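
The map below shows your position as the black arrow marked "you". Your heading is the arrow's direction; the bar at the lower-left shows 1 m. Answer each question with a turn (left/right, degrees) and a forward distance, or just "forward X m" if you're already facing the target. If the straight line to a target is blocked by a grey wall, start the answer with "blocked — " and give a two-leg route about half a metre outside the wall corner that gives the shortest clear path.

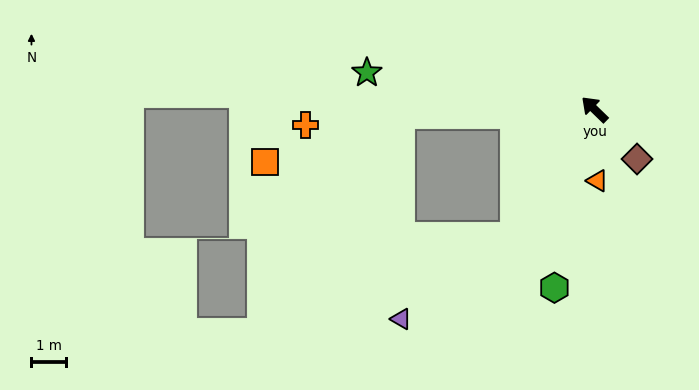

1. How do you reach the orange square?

blocked — turn left 46°, forward 5.6 m, then turn left 17°, forward 4.2 m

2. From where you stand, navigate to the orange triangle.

turn left 136°, forward 2.1 m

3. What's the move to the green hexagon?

turn left 122°, forward 5.3 m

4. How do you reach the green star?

turn left 35°, forward 6.7 m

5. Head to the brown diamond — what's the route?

turn left 175°, forward 1.9 m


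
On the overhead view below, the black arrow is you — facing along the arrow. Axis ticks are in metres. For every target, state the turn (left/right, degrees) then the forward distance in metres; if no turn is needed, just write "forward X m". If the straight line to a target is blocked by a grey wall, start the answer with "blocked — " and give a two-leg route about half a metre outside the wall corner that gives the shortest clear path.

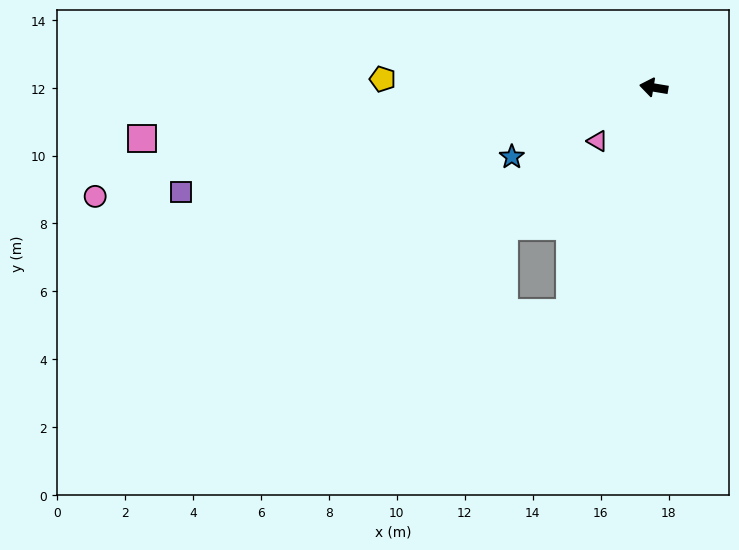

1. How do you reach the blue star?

turn left 36°, forward 4.7 m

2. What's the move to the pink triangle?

turn left 53°, forward 2.3 m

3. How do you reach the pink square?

turn left 15°, forward 15.1 m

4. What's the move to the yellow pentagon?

turn left 8°, forward 8.0 m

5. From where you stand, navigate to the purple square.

turn left 22°, forward 14.3 m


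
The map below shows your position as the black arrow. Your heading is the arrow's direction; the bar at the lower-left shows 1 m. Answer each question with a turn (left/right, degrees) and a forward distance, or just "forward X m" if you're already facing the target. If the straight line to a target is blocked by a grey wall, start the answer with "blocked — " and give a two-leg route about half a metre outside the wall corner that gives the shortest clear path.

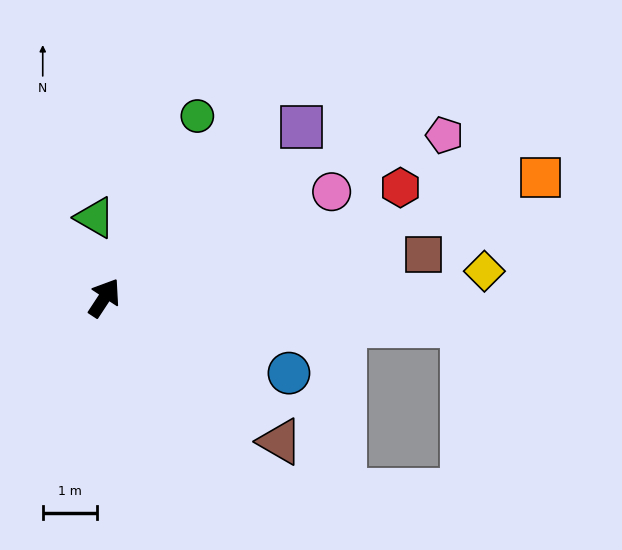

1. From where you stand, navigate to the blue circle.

turn right 79°, forward 3.6 m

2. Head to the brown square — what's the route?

turn right 49°, forward 5.9 m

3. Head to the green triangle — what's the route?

turn left 40°, forward 1.5 m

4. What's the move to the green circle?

turn left 6°, forward 3.7 m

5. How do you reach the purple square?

turn right 16°, forward 4.8 m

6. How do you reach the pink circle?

turn right 32°, forward 4.6 m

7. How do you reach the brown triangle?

turn right 96°, forward 4.2 m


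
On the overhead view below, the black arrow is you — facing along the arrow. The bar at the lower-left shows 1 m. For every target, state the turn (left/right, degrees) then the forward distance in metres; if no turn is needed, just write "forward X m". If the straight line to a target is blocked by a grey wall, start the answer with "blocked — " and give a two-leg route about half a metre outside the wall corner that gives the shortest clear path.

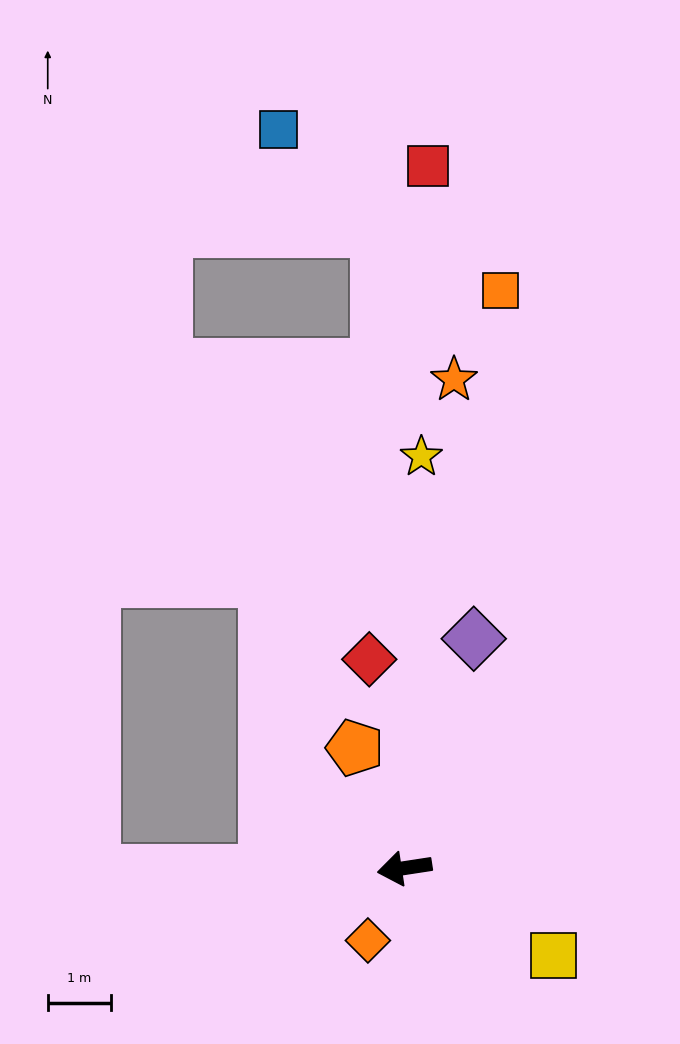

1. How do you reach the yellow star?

turn right 101°, forward 6.6 m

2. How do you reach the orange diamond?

turn left 54°, forward 1.3 m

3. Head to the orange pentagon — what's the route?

turn right 76°, forward 2.1 m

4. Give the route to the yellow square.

turn left 141°, forward 2.8 m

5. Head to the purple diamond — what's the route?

turn right 115°, forward 3.8 m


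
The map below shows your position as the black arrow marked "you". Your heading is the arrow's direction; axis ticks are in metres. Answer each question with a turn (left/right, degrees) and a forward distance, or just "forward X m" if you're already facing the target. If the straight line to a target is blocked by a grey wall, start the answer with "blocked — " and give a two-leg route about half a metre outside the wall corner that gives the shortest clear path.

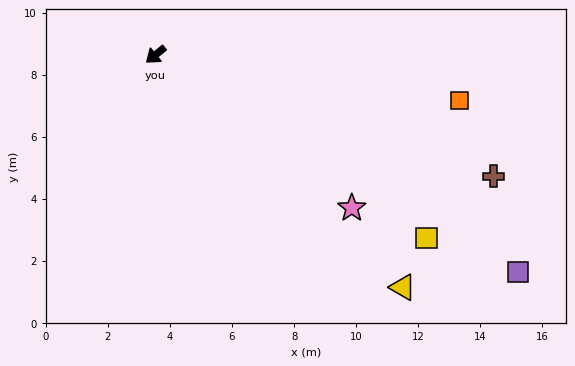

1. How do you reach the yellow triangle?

turn left 98°, forward 10.9 m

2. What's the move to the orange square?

turn left 132°, forward 9.9 m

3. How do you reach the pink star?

turn left 103°, forward 8.0 m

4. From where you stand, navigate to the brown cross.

turn left 121°, forward 11.6 m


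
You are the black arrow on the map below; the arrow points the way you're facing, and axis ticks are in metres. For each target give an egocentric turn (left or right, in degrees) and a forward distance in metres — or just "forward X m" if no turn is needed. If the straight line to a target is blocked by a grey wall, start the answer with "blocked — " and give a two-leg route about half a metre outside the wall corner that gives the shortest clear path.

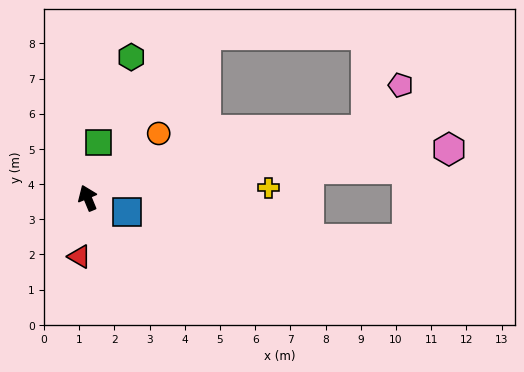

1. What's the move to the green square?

turn right 34°, forward 1.6 m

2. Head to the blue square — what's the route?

turn right 132°, forward 1.2 m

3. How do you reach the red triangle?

turn left 150°, forward 1.7 m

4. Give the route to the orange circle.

turn right 70°, forward 2.7 m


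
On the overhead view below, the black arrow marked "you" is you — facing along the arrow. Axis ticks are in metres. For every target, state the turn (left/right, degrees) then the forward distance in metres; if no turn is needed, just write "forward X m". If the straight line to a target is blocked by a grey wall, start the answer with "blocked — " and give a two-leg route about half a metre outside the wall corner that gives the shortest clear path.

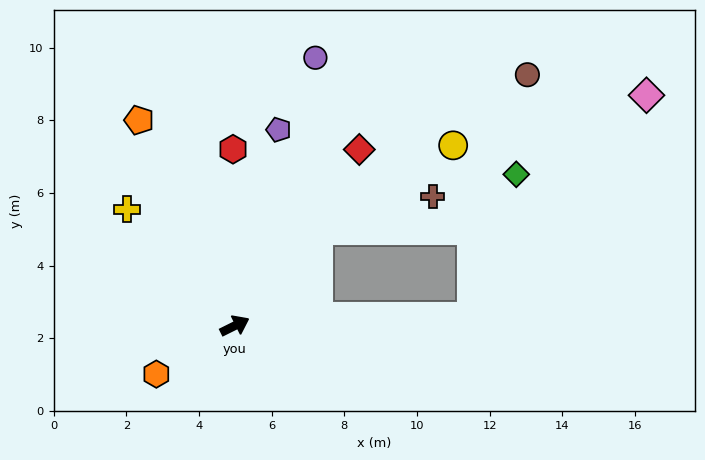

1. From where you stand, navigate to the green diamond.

blocked — turn right 24°, forward 6.5 m, then turn left 70°, forward 4.1 m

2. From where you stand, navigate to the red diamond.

turn left 28°, forward 5.9 m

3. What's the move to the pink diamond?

blocked — turn right 24°, forward 6.5 m, then turn left 49°, forward 7.8 m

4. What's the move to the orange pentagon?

turn left 88°, forward 6.2 m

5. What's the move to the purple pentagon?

turn left 51°, forward 5.5 m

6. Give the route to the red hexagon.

turn left 64°, forward 4.9 m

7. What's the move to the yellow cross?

turn left 106°, forward 4.4 m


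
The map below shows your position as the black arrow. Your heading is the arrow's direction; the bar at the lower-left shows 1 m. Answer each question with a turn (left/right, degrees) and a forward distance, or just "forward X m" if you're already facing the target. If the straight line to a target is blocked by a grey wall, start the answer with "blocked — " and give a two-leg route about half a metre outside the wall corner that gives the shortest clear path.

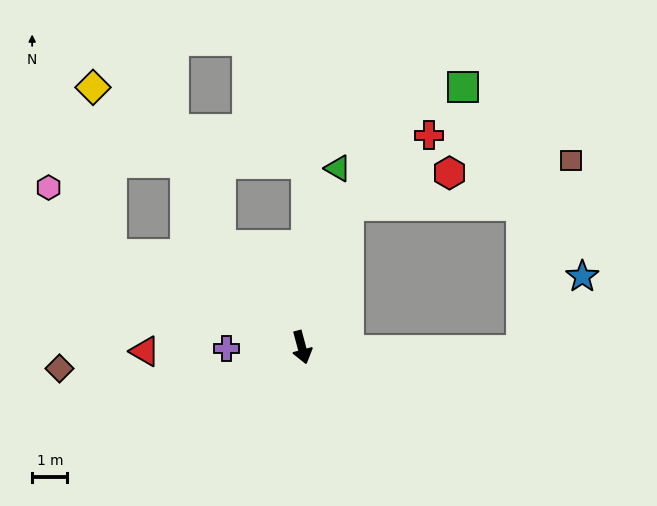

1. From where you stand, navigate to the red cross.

blocked — turn left 146°, forward 4.2 m, then turn right 29°, forward 3.0 m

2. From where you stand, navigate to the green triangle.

turn left 154°, forward 5.2 m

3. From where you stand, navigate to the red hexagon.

blocked — turn left 146°, forward 4.2 m, then turn right 52°, forward 3.0 m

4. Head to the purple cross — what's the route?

turn right 104°, forward 2.1 m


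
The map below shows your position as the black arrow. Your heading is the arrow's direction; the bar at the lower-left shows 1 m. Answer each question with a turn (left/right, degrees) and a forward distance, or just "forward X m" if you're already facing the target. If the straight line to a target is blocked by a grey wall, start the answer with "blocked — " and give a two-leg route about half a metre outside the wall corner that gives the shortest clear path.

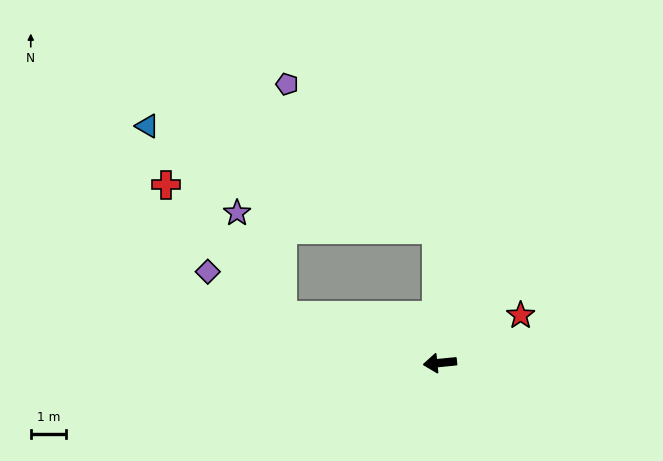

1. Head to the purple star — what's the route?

blocked — turn right 22°, forward 4.7 m, then turn right 50°, forward 3.2 m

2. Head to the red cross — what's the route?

blocked — turn right 22°, forward 4.7 m, then turn right 32°, forward 5.0 m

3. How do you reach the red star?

turn right 155°, forward 2.7 m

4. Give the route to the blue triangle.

blocked — turn right 94°, forward 3.8 m, then turn left 69°, forward 8.8 m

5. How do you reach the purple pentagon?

blocked — turn right 94°, forward 3.8 m, then turn left 44°, forward 5.9 m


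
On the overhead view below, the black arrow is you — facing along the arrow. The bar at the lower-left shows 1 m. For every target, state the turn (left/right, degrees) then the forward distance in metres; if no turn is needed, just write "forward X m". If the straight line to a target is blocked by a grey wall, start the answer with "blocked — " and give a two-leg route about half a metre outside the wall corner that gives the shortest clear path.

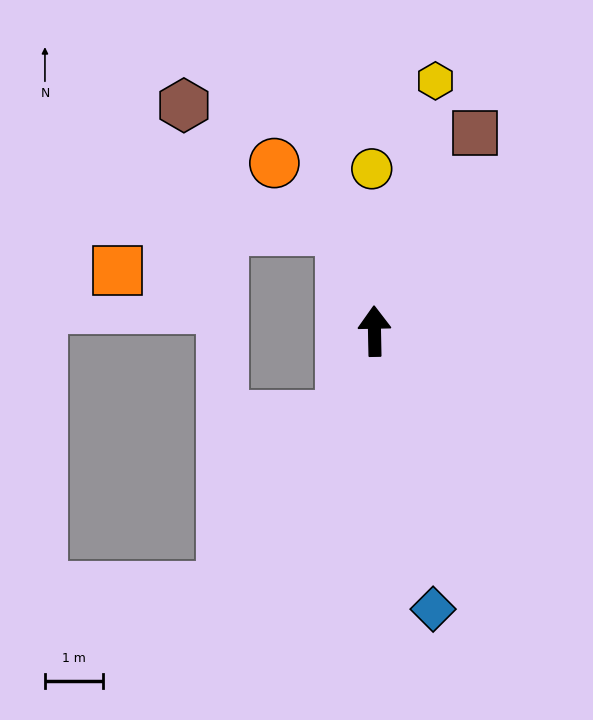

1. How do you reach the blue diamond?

turn right 169°, forward 4.9 m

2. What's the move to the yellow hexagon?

turn right 15°, forward 4.4 m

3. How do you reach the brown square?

turn right 28°, forward 3.8 m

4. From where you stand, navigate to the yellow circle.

forward 2.8 m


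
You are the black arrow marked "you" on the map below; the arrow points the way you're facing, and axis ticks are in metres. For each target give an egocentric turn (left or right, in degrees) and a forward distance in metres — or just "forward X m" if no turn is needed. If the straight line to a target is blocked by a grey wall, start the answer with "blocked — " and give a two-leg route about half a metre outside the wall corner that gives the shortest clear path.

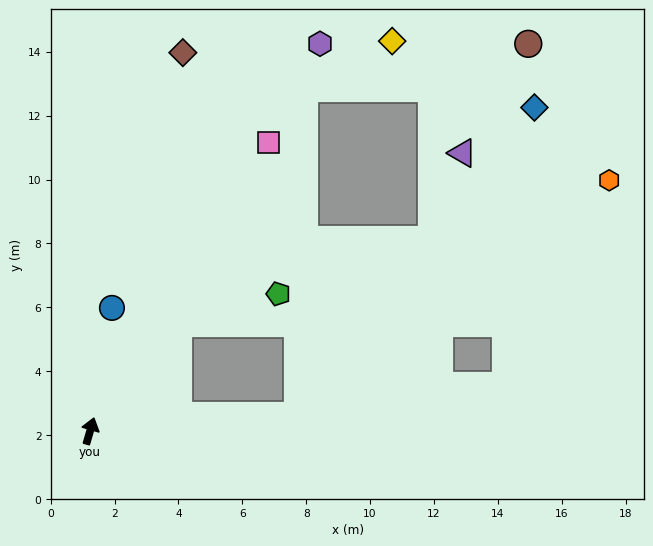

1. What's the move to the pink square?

turn right 15°, forward 10.6 m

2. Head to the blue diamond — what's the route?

blocked — turn right 69°, forward 6.5 m, then turn left 48°, forward 12.2 m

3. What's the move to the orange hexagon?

blocked — turn right 69°, forward 6.5 m, then turn left 32°, forward 12.2 m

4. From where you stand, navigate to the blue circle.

turn left 6°, forward 3.9 m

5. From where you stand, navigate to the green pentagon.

blocked — turn right 23°, forward 4.3 m, then turn right 34°, forward 3.3 m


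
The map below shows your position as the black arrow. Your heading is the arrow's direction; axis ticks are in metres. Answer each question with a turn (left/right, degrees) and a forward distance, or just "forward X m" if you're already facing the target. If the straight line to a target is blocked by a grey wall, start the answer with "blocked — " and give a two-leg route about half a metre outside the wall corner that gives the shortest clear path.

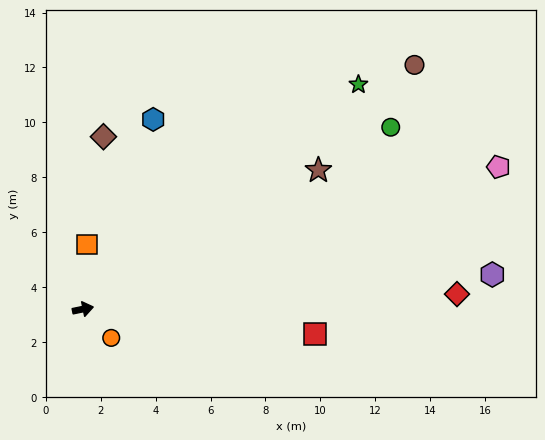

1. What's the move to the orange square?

turn left 75°, forward 2.4 m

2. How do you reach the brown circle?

turn left 25°, forward 15.0 m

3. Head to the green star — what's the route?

turn left 28°, forward 12.9 m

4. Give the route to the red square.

turn right 18°, forward 8.5 m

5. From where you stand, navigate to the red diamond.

turn right 9°, forward 13.6 m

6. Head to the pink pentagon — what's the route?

turn left 7°, forward 16.0 m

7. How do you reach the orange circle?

turn right 57°, forward 1.5 m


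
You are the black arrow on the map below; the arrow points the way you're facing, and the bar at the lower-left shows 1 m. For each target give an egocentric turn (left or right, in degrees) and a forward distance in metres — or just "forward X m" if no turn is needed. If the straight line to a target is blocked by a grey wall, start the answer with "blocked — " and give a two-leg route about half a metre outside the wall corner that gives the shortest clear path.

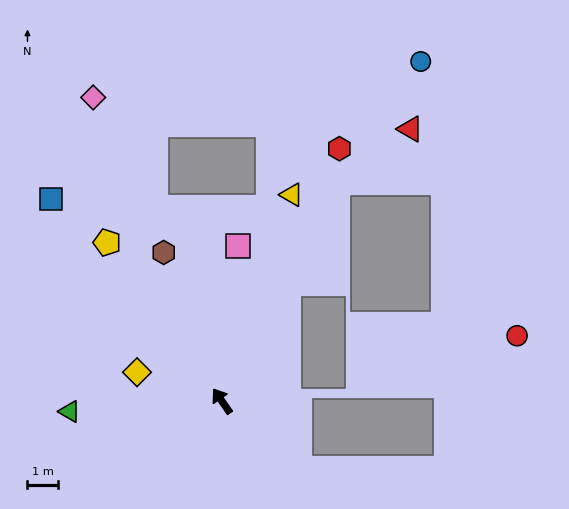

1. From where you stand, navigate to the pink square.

turn right 41°, forward 5.1 m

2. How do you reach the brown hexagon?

turn right 13°, forward 5.2 m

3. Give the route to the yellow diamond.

turn left 37°, forward 2.9 m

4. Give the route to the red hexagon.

turn right 60°, forward 9.1 m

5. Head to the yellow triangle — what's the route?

turn right 53°, forward 7.1 m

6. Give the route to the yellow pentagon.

forward 6.4 m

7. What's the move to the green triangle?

turn left 59°, forward 5.0 m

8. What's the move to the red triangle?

blocked — turn right 62°, forward 8.1 m, then turn right 27°, forward 2.9 m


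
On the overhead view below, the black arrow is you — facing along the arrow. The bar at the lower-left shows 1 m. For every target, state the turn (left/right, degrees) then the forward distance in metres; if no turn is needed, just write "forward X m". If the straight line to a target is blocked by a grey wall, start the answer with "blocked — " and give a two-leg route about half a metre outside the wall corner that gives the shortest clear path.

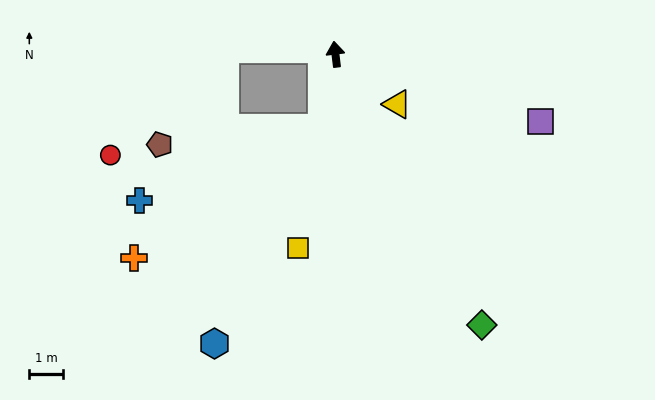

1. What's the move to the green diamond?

turn right 159°, forward 9.3 m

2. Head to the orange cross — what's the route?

blocked — turn left 163°, forward 2.3 m, then turn right 45°, forward 6.9 m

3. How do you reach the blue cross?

blocked — turn left 163°, forward 2.3 m, then turn right 58°, forward 5.9 m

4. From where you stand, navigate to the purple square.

turn right 115°, forward 6.5 m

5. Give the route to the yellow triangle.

turn right 136°, forward 2.4 m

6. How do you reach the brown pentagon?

blocked — turn left 163°, forward 2.3 m, then turn right 74°, forward 4.9 m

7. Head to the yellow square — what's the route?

turn left 162°, forward 6.0 m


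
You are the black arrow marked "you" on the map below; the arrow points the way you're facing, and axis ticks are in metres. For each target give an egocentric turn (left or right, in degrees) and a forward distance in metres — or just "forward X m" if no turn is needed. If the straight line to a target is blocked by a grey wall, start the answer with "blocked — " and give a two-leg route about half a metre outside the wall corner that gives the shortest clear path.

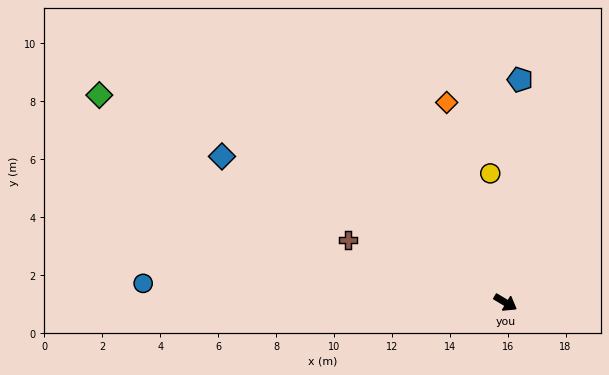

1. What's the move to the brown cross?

turn right 171°, forward 5.9 m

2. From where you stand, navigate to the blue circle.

turn right 152°, forward 12.5 m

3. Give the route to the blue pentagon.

turn left 117°, forward 7.7 m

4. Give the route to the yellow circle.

turn left 128°, forward 4.5 m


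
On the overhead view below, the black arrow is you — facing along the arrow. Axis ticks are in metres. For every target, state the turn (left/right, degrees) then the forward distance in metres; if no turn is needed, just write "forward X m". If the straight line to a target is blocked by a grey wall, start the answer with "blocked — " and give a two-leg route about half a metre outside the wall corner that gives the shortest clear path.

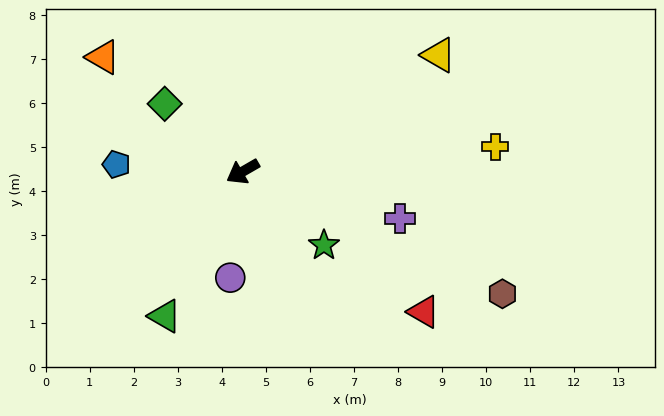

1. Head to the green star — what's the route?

turn left 108°, forward 2.5 m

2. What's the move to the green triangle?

turn left 32°, forward 3.7 m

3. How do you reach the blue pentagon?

turn right 33°, forward 2.9 m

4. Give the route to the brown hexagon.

turn left 125°, forward 6.5 m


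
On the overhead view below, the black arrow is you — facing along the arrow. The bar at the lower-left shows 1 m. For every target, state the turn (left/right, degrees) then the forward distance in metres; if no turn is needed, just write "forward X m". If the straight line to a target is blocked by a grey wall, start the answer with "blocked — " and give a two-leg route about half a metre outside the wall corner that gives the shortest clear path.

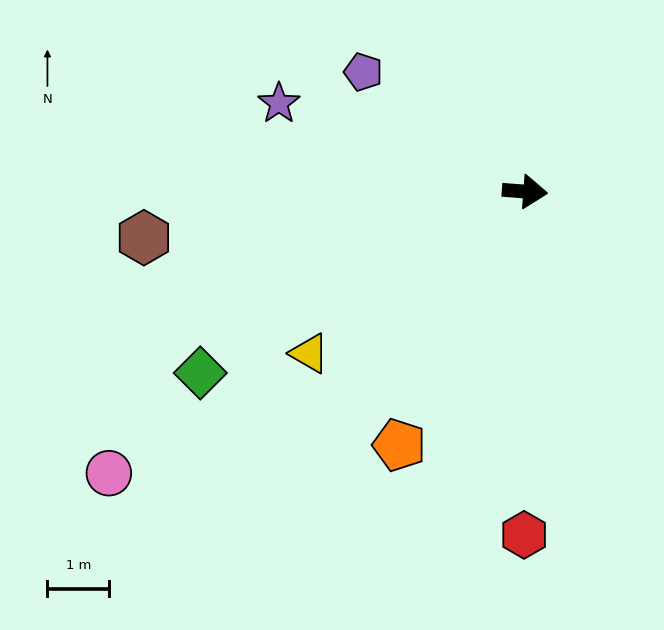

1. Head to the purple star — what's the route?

turn left 165°, forward 4.2 m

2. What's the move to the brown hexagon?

turn right 169°, forward 6.2 m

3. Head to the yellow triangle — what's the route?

turn right 139°, forward 4.4 m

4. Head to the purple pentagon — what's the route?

turn left 148°, forward 3.3 m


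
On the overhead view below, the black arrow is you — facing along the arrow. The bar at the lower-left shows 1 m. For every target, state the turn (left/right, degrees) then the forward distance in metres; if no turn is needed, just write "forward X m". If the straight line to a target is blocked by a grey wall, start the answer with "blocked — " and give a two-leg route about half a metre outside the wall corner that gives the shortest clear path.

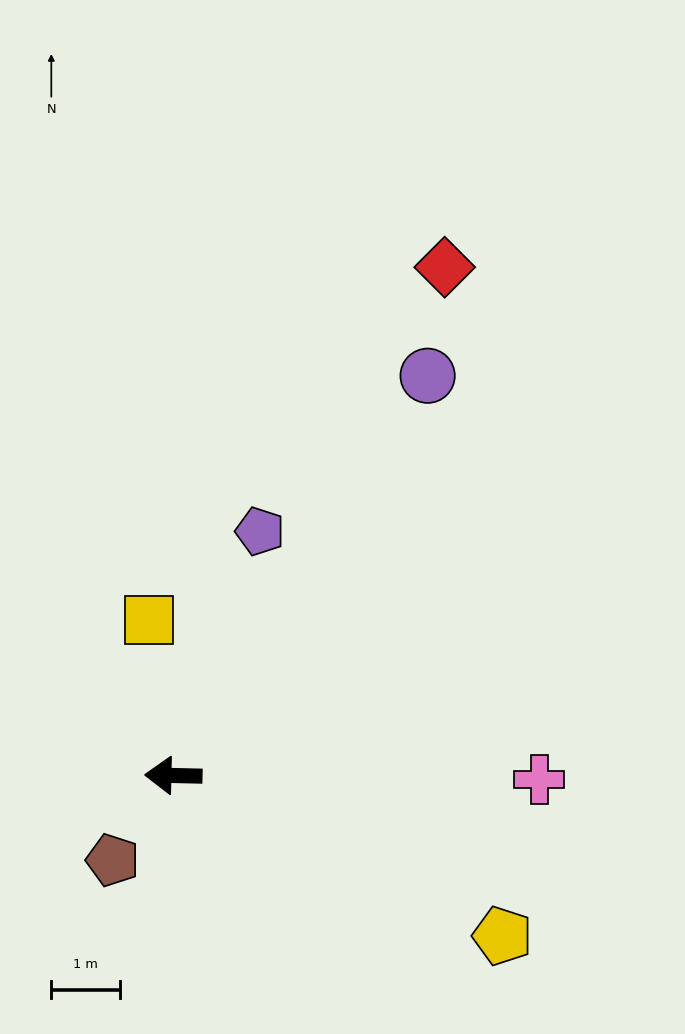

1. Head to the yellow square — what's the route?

turn right 80°, forward 2.3 m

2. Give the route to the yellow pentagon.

turn left 155°, forward 5.4 m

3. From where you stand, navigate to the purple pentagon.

turn right 108°, forward 3.8 m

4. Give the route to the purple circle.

turn right 121°, forward 6.9 m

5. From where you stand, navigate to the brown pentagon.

turn left 56°, forward 1.5 m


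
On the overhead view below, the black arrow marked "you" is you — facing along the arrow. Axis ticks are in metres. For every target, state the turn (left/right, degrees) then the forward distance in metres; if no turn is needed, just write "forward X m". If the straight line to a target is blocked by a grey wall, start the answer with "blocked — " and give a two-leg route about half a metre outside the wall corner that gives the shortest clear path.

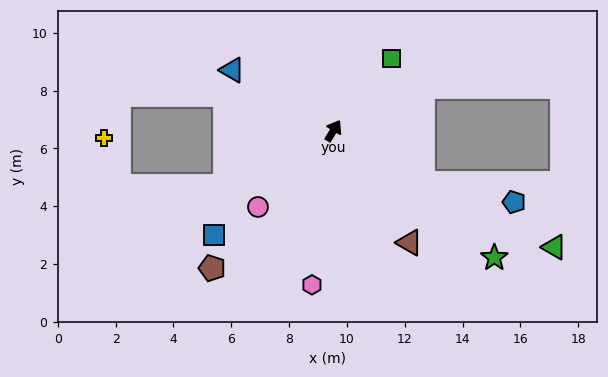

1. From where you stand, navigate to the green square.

turn right 8°, forward 3.2 m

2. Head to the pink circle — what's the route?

turn left 166°, forward 3.7 m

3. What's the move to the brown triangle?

turn right 115°, forward 4.7 m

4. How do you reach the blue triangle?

turn left 90°, forward 4.1 m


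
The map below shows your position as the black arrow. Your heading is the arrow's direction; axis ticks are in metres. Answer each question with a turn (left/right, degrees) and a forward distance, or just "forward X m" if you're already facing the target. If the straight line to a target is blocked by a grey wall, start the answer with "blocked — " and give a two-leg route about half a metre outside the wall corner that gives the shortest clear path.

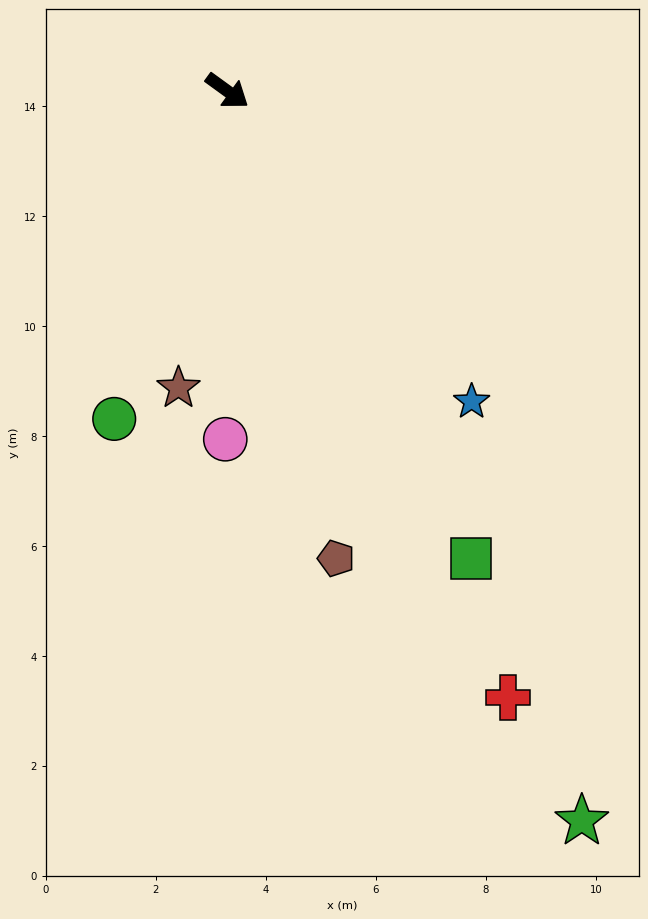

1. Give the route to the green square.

turn right 26°, forward 9.6 m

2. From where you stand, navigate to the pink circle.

turn right 54°, forward 6.3 m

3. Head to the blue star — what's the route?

turn right 16°, forward 7.2 m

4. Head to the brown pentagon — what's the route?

turn right 41°, forward 8.7 m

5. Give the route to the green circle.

turn right 73°, forward 6.3 m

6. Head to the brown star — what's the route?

turn right 63°, forward 5.5 m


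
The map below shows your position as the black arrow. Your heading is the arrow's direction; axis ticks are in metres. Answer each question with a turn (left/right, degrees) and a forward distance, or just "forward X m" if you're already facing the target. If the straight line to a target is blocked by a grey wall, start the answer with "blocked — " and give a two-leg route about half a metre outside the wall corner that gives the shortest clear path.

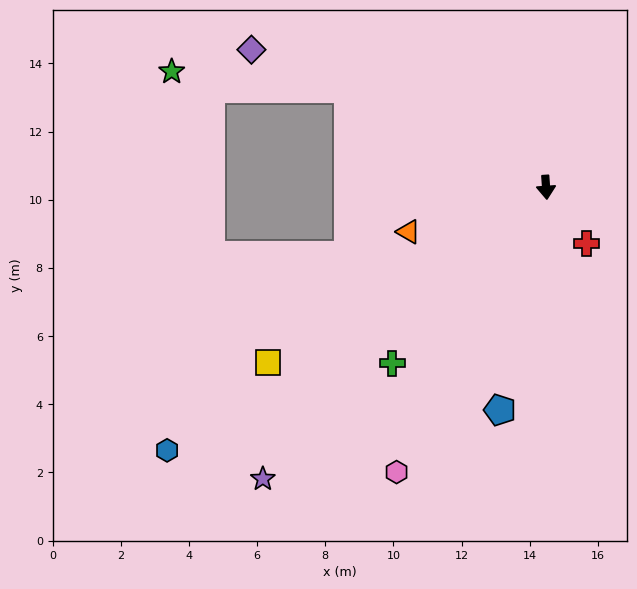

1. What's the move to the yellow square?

turn right 62°, forward 9.6 m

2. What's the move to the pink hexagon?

turn right 32°, forward 9.4 m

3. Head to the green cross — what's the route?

turn right 45°, forward 6.9 m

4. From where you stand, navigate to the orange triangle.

turn right 76°, forward 4.2 m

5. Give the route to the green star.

blocked — turn right 120°, forward 6.5 m, then turn left 20°, forward 5.2 m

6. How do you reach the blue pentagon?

turn right 16°, forward 6.7 m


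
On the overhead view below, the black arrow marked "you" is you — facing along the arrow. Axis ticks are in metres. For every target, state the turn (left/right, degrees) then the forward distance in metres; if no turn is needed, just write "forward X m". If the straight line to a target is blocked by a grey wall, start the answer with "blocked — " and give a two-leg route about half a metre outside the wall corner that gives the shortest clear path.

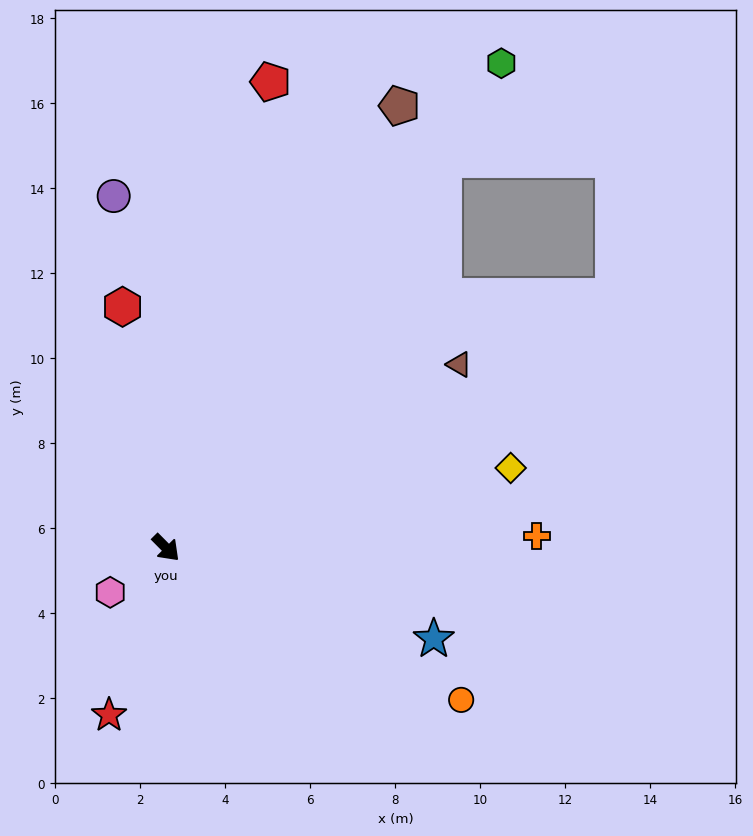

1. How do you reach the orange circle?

turn left 18°, forward 7.8 m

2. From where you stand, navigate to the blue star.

turn left 26°, forward 6.7 m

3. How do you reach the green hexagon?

turn left 101°, forward 13.9 m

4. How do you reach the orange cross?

turn left 47°, forward 8.7 m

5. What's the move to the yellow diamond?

turn left 58°, forward 8.3 m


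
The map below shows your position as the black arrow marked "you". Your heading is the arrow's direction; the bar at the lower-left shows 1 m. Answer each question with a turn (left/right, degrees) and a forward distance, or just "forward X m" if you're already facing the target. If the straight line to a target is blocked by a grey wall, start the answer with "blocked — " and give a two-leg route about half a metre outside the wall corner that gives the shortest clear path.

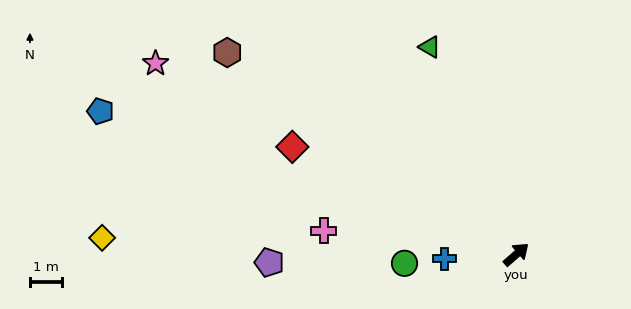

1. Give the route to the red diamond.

turn left 113°, forward 7.8 m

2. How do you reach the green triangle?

turn left 71°, forward 7.0 m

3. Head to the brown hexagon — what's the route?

turn left 104°, forward 11.0 m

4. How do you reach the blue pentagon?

turn left 120°, forward 13.7 m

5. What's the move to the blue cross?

turn left 142°, forward 2.2 m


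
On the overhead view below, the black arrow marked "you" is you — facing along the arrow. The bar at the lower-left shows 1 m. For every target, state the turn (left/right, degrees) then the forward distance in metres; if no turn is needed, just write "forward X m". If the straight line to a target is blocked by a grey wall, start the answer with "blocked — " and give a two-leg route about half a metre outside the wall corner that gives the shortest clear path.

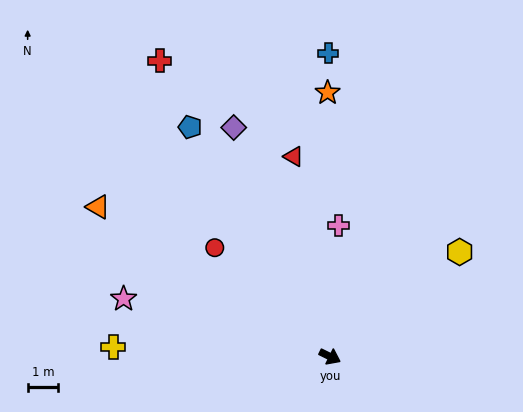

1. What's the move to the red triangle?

turn left 127°, forward 6.7 m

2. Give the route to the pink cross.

turn left 112°, forward 4.3 m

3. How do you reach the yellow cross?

turn right 156°, forward 7.1 m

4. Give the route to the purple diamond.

turn left 139°, forward 8.1 m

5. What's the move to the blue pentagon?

turn left 148°, forward 8.8 m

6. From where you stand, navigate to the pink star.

turn right 169°, forward 7.0 m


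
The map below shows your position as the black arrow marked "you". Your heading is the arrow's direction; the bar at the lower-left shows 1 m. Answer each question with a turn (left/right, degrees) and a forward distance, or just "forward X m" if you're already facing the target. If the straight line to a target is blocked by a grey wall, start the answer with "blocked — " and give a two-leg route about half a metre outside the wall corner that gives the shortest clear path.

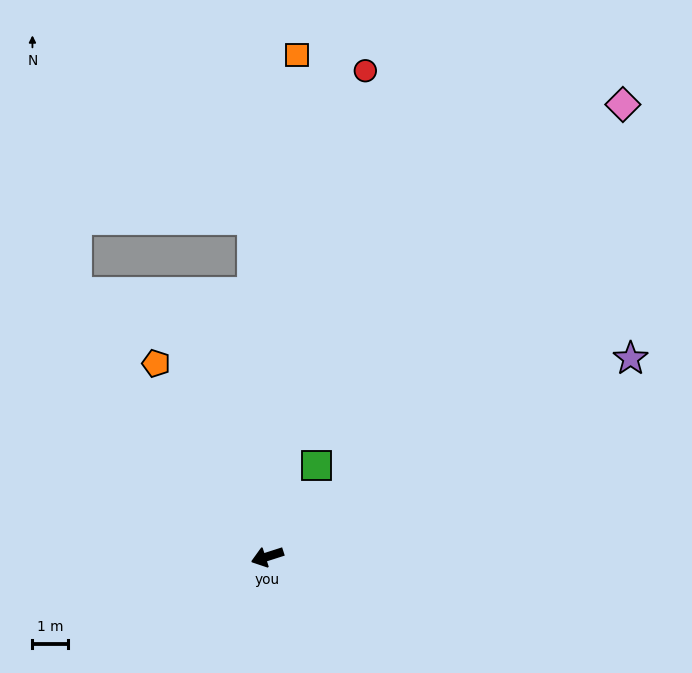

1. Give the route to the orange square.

turn right 111°, forward 14.1 m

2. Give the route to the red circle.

turn right 119°, forward 13.9 m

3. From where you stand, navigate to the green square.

turn right 136°, forward 2.9 m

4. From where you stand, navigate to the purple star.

turn right 169°, forward 11.6 m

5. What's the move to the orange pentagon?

turn right 78°, forward 6.2 m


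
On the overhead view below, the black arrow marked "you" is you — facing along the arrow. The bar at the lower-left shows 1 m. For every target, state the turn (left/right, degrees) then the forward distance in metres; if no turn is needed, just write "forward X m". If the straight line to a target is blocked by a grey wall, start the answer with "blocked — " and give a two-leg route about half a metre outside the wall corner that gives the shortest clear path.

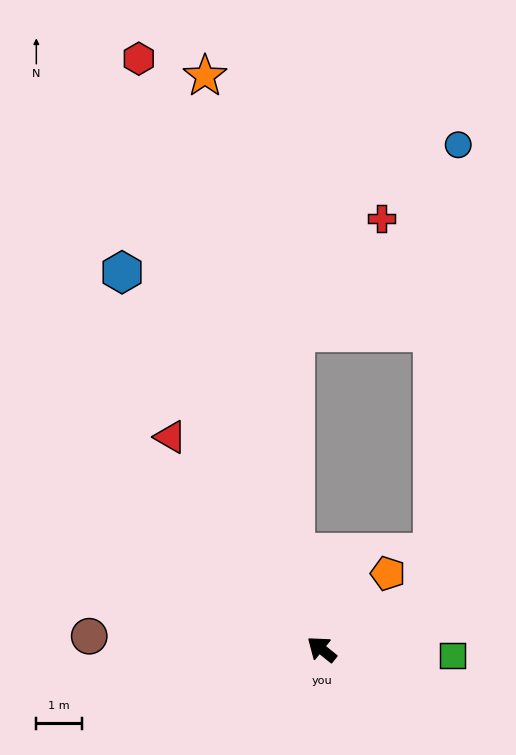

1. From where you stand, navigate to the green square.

turn right 144°, forward 2.9 m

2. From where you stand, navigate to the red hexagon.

turn right 34°, forward 13.6 m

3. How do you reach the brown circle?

turn left 36°, forward 5.1 m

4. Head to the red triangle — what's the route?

turn right 16°, forward 5.7 m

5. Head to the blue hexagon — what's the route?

turn right 23°, forward 9.4 m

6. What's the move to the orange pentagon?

turn right 92°, forward 2.2 m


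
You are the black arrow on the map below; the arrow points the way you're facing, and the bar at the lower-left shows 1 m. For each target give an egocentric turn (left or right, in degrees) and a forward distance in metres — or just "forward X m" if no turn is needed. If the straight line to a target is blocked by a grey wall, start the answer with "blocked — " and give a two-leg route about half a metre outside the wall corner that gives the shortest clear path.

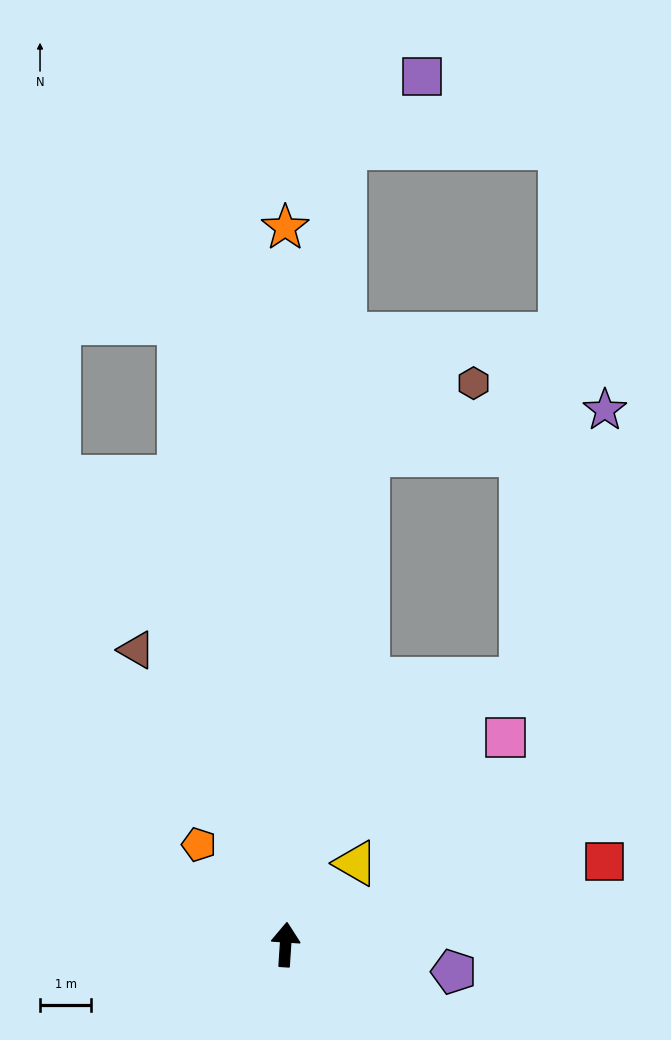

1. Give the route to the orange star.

turn left 4°, forward 14.0 m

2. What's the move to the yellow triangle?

turn right 37°, forward 2.1 m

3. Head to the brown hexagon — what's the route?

blocked — turn right 6°, forward 9.7 m, then turn right 46°, forward 2.5 m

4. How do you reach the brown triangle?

turn left 31°, forward 6.4 m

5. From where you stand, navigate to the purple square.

blocked — forward 15.6 m, then turn right 44°, forward 2.0 m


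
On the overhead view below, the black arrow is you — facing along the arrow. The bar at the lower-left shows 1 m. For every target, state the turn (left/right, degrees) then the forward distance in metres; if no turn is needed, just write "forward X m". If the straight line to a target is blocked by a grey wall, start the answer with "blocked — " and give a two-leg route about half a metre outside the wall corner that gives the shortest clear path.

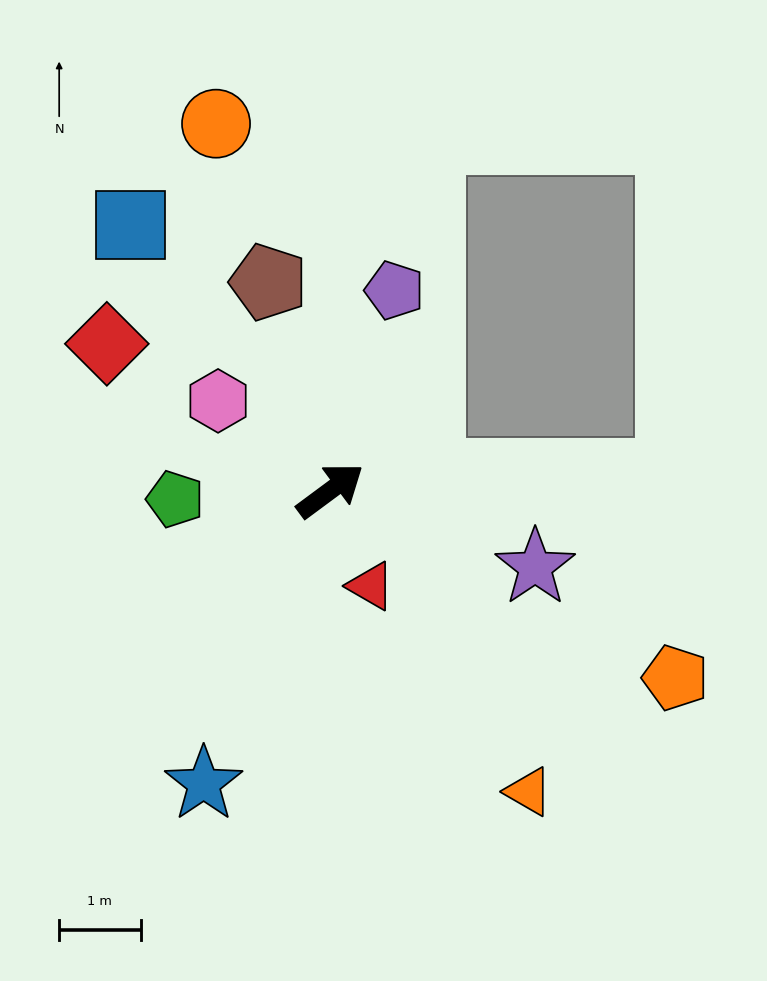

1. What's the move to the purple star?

turn right 57°, forward 2.7 m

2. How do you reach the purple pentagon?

turn left 36°, forward 2.6 m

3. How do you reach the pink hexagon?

turn left 105°, forward 1.8 m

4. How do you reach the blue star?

turn right 150°, forward 3.9 m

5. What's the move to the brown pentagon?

turn left 70°, forward 2.7 m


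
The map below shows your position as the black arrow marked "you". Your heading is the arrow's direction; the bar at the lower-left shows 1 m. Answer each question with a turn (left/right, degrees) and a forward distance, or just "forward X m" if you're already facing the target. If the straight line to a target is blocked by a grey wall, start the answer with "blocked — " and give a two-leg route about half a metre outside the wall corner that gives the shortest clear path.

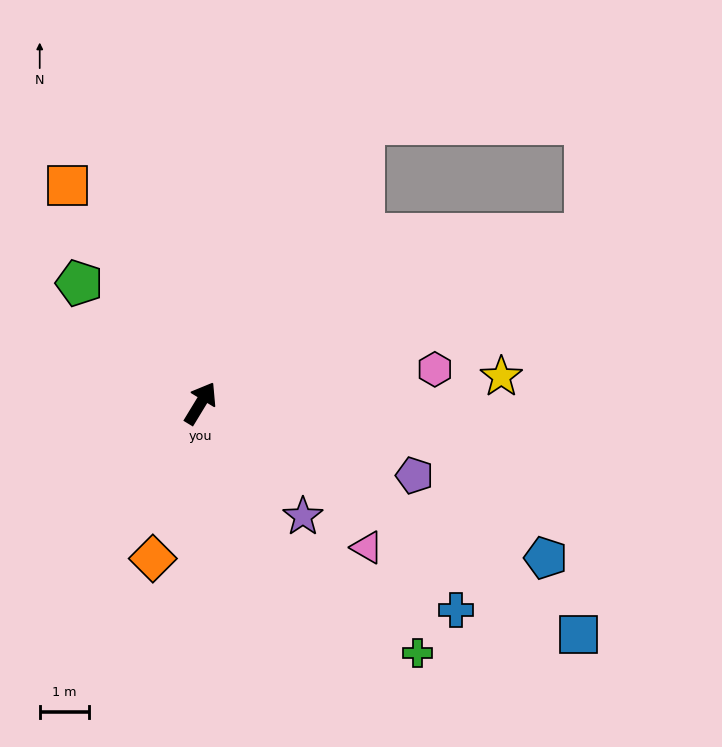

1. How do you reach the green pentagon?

turn left 77°, forward 3.5 m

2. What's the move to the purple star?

turn right 107°, forward 3.1 m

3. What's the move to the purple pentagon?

turn right 77°, forward 4.6 m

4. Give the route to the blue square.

turn right 90°, forward 9.0 m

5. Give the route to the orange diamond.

turn right 166°, forward 3.3 m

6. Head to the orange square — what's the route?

turn left 63°, forward 5.2 m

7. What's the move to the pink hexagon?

turn right 50°, forward 4.8 m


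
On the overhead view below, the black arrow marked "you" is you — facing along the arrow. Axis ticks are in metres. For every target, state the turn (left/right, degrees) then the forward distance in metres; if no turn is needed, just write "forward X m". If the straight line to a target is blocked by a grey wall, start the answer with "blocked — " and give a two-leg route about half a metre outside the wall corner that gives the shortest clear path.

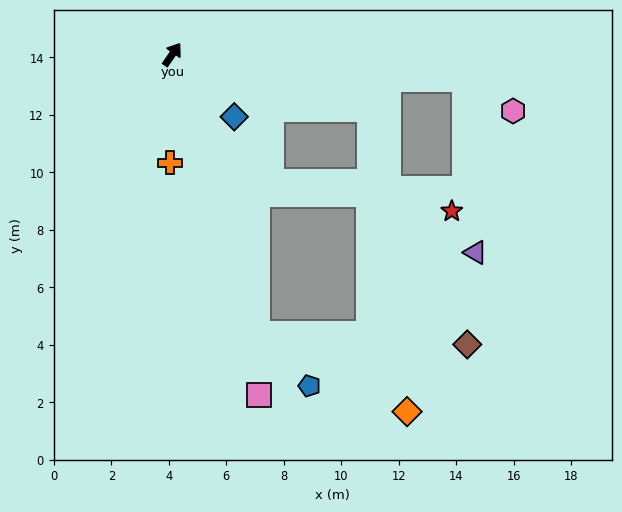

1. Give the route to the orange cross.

turn right 147°, forward 3.8 m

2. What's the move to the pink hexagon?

blocked — turn right 61°, forward 10.2 m, then turn right 26°, forward 2.0 m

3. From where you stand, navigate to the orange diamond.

blocked — turn right 128°, forward 10.1 m, then turn left 45°, forward 5.9 m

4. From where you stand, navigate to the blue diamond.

turn right 101°, forward 3.1 m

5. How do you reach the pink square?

turn right 131°, forward 12.2 m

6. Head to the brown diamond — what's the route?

blocked — turn right 128°, forward 10.1 m, then turn left 69°, forward 7.3 m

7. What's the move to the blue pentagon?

blocked — turn right 128°, forward 10.1 m, then turn left 26°, forward 2.6 m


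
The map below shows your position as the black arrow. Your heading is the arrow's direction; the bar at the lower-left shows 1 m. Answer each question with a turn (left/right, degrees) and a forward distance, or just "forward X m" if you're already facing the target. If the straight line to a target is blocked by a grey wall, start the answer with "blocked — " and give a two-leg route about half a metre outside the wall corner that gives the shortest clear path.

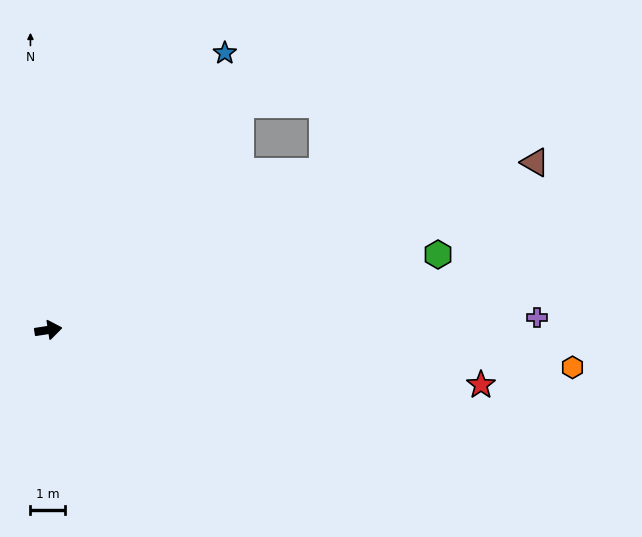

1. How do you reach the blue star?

turn left 49°, forward 9.5 m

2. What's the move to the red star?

turn right 16°, forward 12.7 m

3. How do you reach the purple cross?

turn right 7°, forward 14.2 m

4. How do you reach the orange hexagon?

turn right 13°, forward 15.3 m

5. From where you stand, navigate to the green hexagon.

turn left 2°, forward 11.5 m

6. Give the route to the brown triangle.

turn left 10°, forward 14.9 m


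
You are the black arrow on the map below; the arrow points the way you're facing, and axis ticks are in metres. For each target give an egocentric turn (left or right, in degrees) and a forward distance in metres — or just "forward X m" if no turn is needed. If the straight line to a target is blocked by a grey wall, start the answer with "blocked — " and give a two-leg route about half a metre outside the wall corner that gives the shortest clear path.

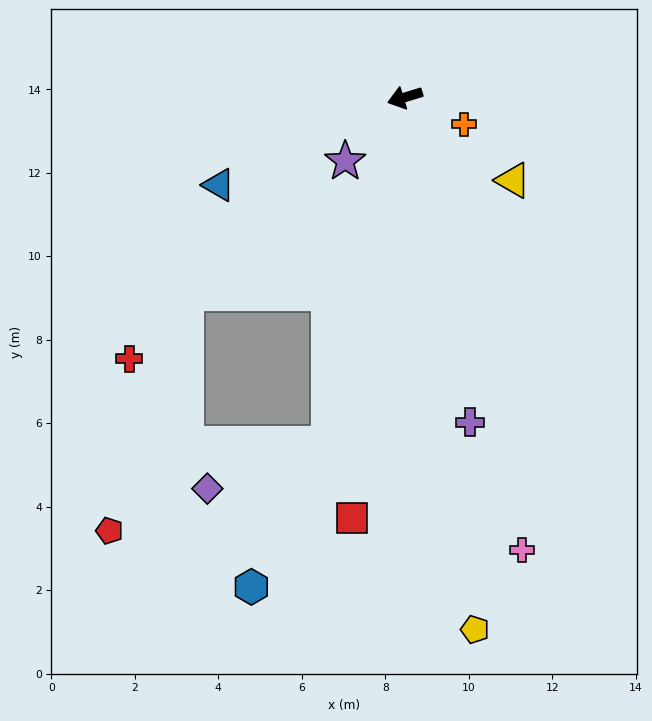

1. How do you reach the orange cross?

turn left 138°, forward 1.6 m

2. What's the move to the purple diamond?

blocked — turn left 61°, forward 8.5 m, then turn right 58°, forward 3.1 m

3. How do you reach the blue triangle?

turn left 8°, forward 4.9 m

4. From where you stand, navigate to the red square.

turn left 66°, forward 10.2 m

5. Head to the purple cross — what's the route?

turn left 84°, forward 7.9 m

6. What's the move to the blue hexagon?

blocked — turn left 61°, forward 8.5 m, then turn right 17°, forward 3.9 m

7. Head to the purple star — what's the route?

turn left 30°, forward 2.1 m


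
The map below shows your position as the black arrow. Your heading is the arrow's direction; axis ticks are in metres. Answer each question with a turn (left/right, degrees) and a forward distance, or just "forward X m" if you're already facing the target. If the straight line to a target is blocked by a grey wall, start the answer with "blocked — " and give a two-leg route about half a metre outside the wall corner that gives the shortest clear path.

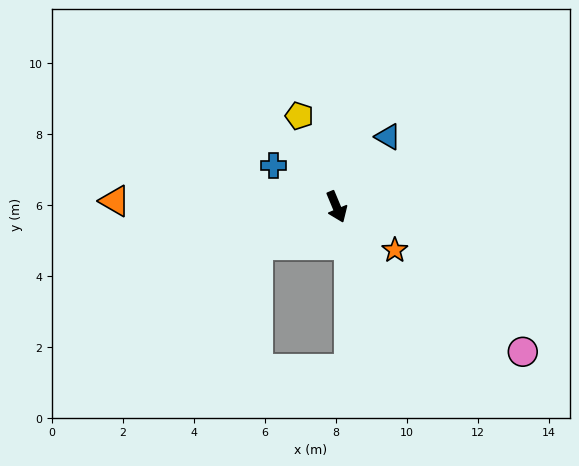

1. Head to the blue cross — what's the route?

turn right 146°, forward 2.1 m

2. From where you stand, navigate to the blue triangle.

turn left 121°, forward 2.5 m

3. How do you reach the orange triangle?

turn right 114°, forward 6.2 m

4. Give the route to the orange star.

turn left 31°, forward 2.0 m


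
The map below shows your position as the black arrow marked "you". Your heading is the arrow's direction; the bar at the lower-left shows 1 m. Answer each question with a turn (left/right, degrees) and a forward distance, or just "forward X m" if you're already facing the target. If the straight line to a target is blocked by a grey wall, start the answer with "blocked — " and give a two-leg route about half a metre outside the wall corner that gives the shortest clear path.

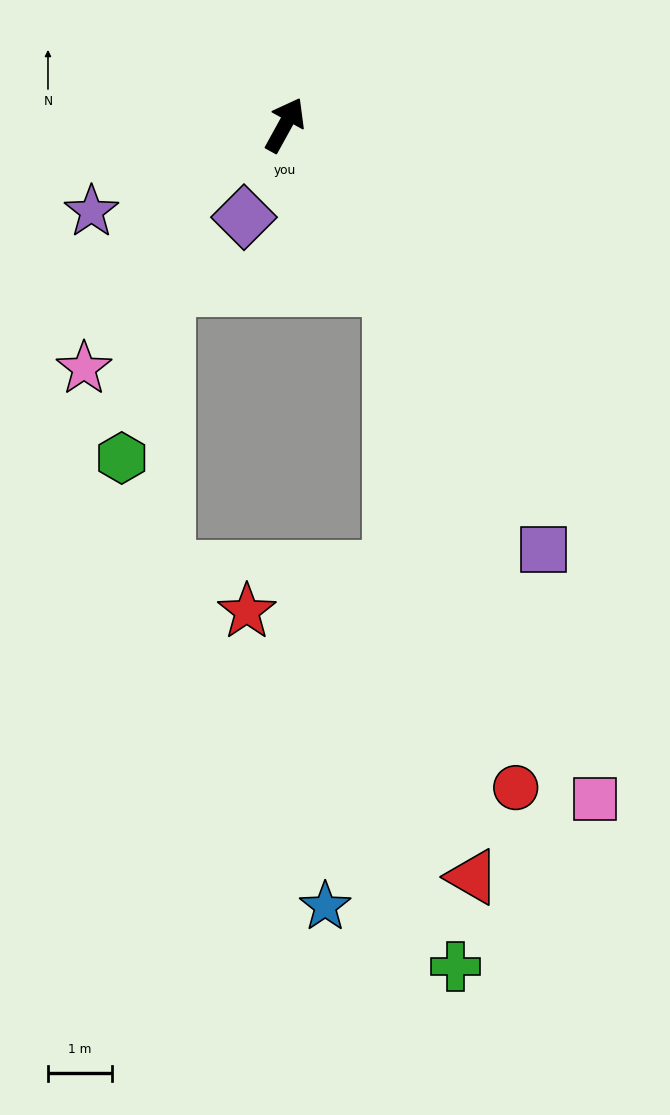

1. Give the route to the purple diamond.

turn right 175°, forward 1.6 m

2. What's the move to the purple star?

turn left 143°, forward 3.3 m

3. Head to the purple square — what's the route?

turn right 120°, forward 7.8 m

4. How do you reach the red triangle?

blocked — turn right 119°, forward 3.1 m, then turn right 24°, forward 9.3 m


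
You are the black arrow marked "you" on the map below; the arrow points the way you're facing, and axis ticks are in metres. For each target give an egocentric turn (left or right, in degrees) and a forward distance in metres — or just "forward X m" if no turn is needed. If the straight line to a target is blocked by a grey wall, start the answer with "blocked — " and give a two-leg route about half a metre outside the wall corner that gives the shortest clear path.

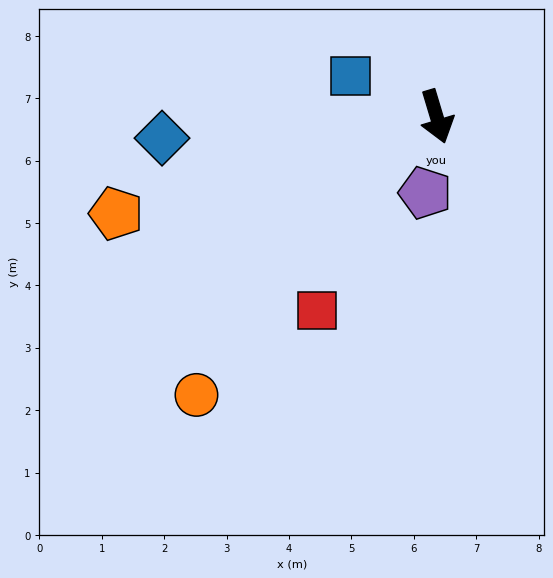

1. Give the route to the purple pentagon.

turn right 25°, forward 1.2 m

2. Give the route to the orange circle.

turn right 57°, forward 5.9 m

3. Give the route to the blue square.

turn right 132°, forward 1.5 m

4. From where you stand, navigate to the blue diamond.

turn right 102°, forward 4.4 m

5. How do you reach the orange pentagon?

turn right 90°, forward 5.4 m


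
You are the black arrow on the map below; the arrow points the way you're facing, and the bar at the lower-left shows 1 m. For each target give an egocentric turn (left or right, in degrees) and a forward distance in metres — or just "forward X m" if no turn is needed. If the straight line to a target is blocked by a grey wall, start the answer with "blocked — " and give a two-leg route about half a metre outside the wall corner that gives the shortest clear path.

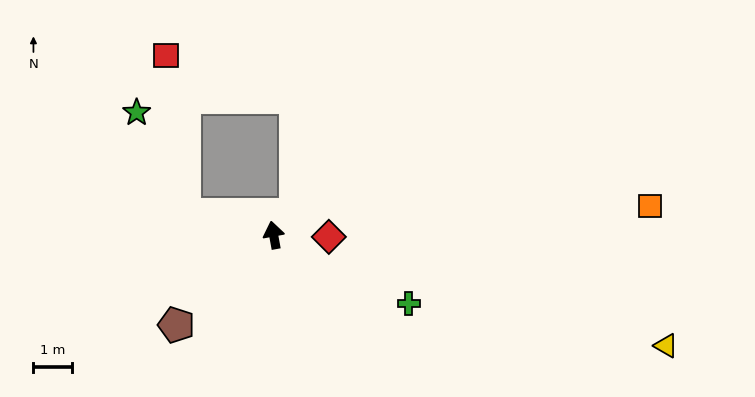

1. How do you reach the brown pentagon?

turn left 122°, forward 3.5 m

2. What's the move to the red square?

blocked — turn left 67°, forward 2.4 m, then turn right 71°, forward 4.2 m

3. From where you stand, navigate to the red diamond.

turn right 102°, forward 1.4 m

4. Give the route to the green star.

blocked — turn left 67°, forward 2.4 m, then turn right 52°, forward 2.9 m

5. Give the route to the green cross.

turn right 127°, forward 4.0 m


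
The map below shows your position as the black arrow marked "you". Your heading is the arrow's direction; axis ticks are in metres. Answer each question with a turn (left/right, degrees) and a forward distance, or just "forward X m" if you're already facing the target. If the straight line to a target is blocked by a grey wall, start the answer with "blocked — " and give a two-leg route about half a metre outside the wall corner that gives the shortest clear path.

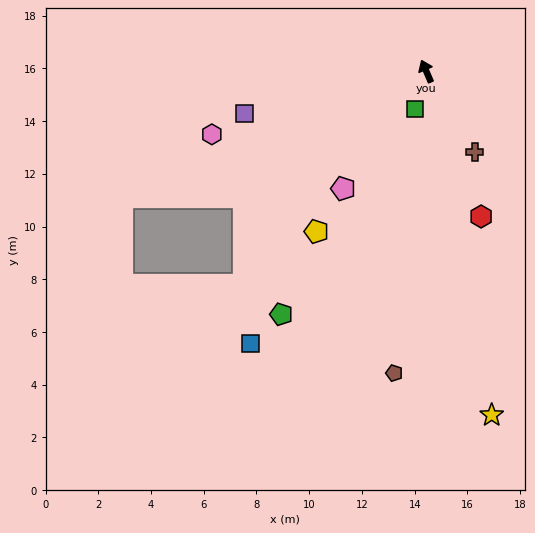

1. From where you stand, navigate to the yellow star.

turn left 167°, forward 13.3 m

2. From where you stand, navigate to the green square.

turn left 140°, forward 1.5 m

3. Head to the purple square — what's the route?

turn left 80°, forward 7.1 m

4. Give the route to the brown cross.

turn right 172°, forward 3.6 m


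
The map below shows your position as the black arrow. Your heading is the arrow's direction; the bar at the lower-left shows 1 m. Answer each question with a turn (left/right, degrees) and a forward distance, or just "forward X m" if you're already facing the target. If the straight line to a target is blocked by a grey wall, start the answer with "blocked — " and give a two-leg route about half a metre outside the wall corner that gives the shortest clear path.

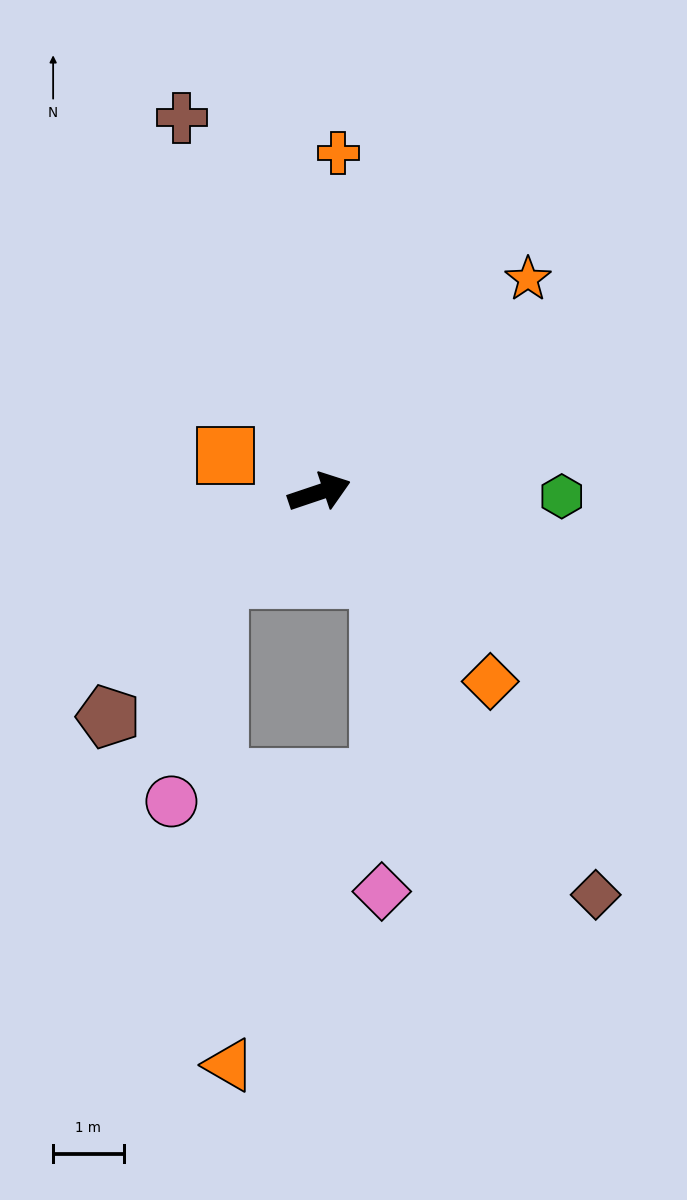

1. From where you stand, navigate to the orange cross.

turn left 68°, forward 4.8 m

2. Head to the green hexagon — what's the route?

turn right 20°, forward 3.4 m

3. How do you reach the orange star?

turn left 27°, forward 4.2 m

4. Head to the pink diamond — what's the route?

blocked — turn right 74°, forward 1.5 m, then turn right 34°, forward 4.4 m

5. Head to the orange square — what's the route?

turn left 140°, forward 1.4 m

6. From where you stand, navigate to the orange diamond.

turn right 66°, forward 3.6 m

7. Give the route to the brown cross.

turn left 92°, forward 5.7 m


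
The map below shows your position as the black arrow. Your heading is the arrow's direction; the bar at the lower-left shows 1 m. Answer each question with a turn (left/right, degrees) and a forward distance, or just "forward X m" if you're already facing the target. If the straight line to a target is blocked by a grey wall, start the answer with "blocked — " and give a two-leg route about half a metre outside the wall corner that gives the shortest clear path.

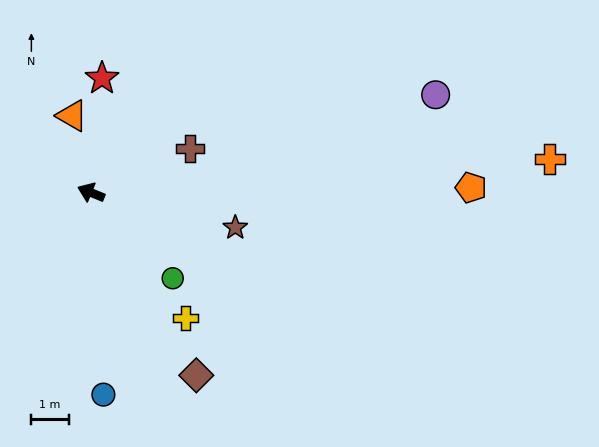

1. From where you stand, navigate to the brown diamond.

turn left 142°, forward 5.6 m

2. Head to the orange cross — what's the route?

turn right 154°, forward 12.3 m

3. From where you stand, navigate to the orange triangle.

turn right 54°, forward 2.1 m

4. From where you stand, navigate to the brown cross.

turn right 134°, forward 2.9 m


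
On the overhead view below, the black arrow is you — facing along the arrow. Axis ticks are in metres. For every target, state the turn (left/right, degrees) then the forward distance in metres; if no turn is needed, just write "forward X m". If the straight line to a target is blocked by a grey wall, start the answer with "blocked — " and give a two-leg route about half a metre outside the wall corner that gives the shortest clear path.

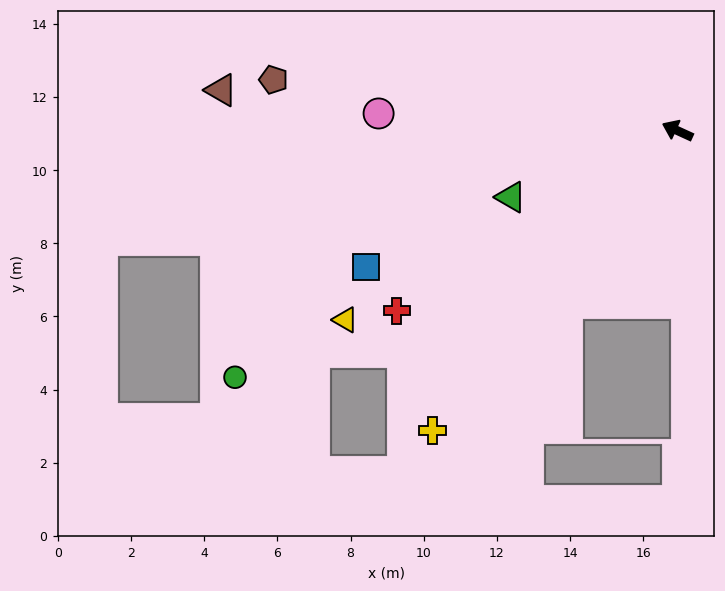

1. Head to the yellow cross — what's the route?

turn left 75°, forward 10.6 m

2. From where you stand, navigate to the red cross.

turn left 57°, forward 9.1 m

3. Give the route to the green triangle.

turn left 46°, forward 4.9 m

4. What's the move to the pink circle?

turn left 21°, forward 8.2 m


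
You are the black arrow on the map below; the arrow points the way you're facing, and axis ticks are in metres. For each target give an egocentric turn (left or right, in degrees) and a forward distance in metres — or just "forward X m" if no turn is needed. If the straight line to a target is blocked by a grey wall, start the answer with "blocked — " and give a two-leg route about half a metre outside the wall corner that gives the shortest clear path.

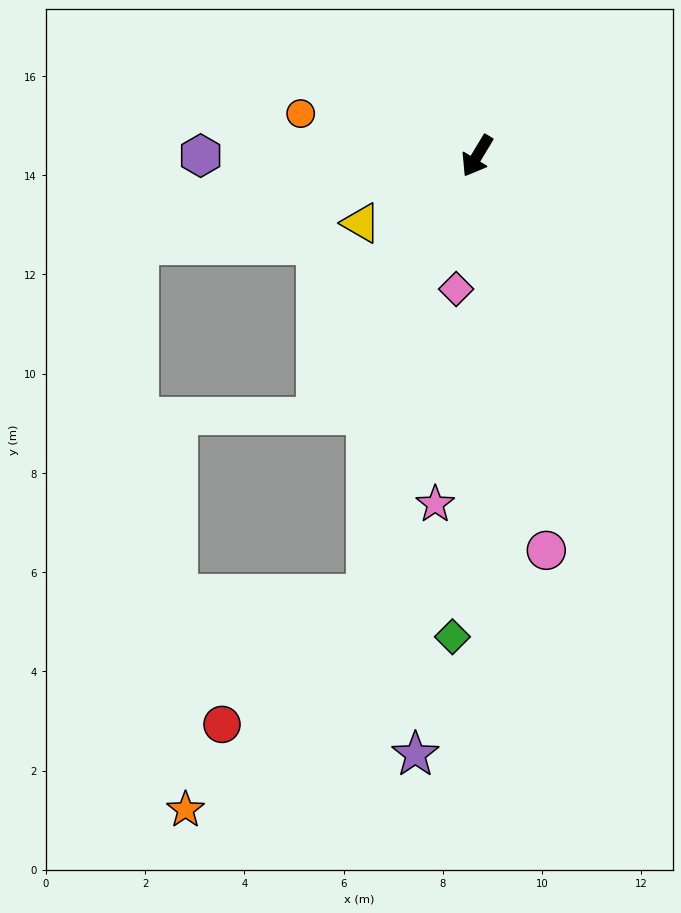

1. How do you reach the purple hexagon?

turn right 59°, forward 5.6 m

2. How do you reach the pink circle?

turn left 41°, forward 8.1 m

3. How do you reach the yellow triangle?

turn right 29°, forward 2.7 m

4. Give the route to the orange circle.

turn right 72°, forward 3.7 m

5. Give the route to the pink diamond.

turn left 22°, forward 2.7 m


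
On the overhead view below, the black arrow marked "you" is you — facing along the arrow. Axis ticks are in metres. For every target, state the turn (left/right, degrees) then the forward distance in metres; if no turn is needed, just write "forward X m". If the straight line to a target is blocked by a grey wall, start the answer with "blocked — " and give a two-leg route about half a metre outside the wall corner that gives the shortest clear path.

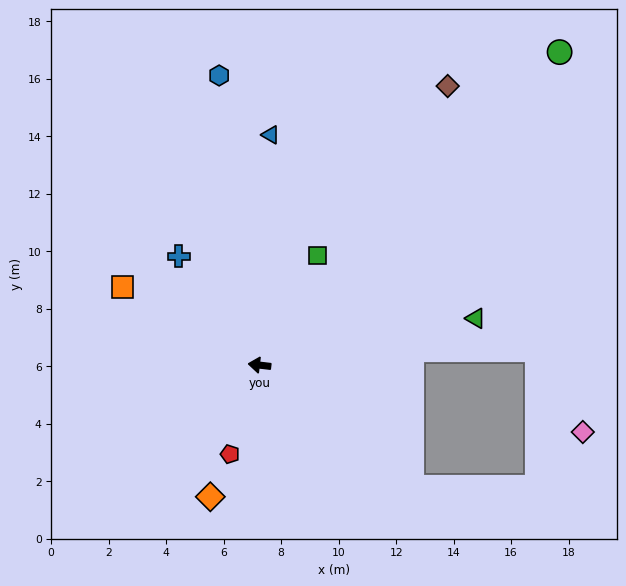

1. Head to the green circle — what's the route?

turn right 127°, forward 15.1 m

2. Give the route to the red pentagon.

turn left 78°, forward 3.3 m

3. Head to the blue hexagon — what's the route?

turn right 75°, forward 10.2 m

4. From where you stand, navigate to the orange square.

turn right 23°, forward 5.5 m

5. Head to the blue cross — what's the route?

turn right 47°, forward 4.7 m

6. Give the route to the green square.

turn right 111°, forward 4.3 m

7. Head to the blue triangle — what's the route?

turn right 86°, forward 8.0 m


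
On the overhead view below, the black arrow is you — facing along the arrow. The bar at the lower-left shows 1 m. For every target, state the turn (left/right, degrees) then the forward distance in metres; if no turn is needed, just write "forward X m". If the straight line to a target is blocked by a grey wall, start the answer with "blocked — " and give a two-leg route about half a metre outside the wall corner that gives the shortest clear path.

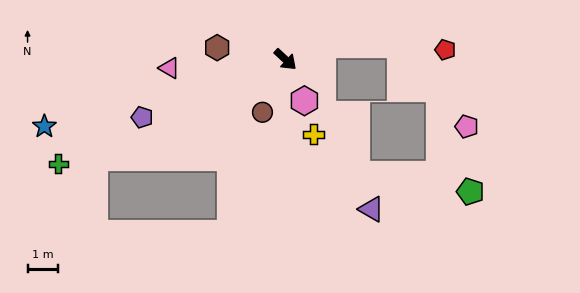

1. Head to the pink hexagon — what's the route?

turn right 23°, forward 1.5 m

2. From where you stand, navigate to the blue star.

turn right 122°, forward 8.1 m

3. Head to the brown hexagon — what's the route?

turn right 147°, forward 2.2 m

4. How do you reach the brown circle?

turn right 71°, forward 1.9 m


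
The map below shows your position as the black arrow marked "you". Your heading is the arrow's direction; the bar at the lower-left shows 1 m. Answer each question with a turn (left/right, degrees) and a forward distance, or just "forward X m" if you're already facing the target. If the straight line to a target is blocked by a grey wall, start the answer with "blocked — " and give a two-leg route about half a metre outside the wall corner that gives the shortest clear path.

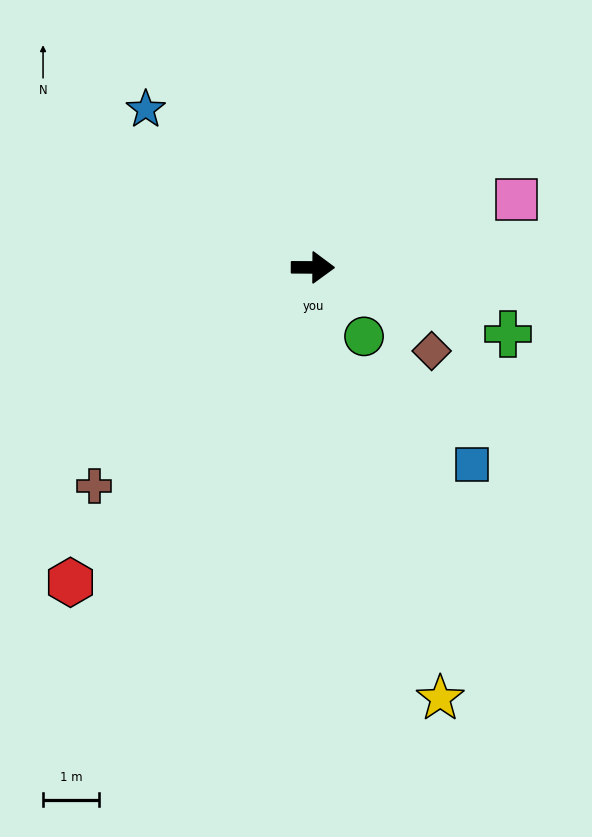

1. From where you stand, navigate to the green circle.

turn right 53°, forward 1.5 m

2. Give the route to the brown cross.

turn right 135°, forward 5.5 m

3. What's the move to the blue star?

turn left 137°, forward 4.1 m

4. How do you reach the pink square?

turn left 19°, forward 3.8 m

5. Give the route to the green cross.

turn right 19°, forward 3.7 m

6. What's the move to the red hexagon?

turn right 127°, forward 7.1 m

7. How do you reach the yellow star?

turn right 73°, forward 8.0 m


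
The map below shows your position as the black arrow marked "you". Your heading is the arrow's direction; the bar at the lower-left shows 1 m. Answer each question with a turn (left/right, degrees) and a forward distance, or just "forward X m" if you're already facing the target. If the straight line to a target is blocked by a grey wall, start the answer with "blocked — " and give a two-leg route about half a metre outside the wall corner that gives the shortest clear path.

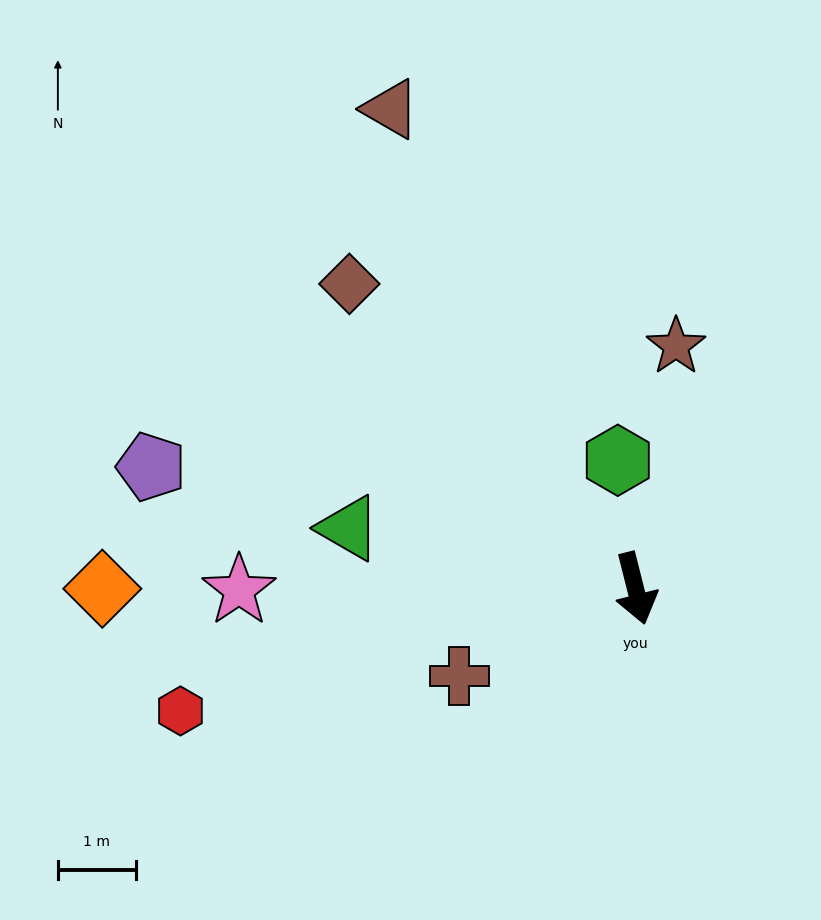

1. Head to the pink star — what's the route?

turn right 104°, forward 5.1 m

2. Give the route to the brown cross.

turn right 78°, forward 2.5 m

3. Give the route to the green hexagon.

turn left 174°, forward 1.7 m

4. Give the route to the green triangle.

turn right 116°, forward 3.8 m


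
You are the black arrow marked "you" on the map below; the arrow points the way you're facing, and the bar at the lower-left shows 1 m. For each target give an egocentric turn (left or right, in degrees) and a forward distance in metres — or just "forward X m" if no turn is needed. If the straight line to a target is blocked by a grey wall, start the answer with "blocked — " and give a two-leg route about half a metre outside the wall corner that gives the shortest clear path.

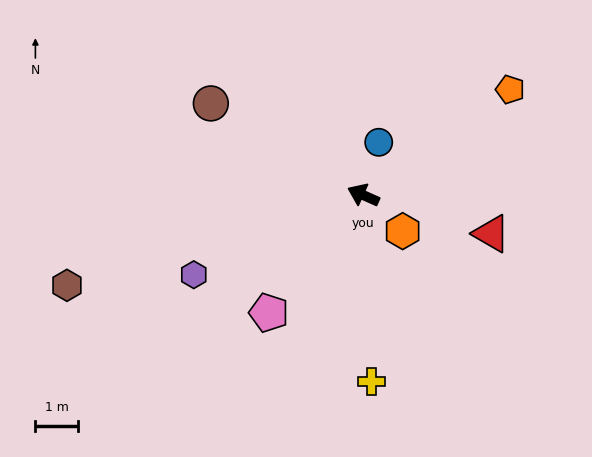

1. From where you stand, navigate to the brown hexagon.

turn left 41°, forward 7.3 m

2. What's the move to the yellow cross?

turn left 117°, forward 4.4 m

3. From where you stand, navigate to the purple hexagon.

turn left 49°, forward 4.4 m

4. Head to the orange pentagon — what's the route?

turn right 120°, forward 4.3 m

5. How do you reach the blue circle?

turn right 82°, forward 1.3 m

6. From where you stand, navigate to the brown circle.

turn right 7°, forward 4.2 m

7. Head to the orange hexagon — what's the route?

turn left 162°, forward 1.3 m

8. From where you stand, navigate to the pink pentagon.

turn left 75°, forward 3.6 m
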